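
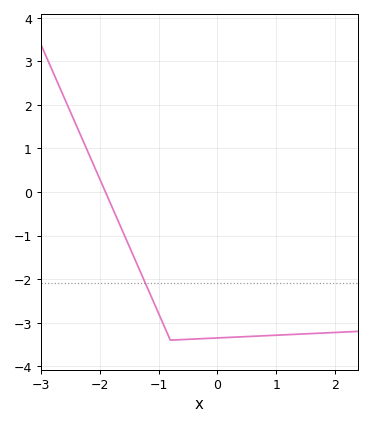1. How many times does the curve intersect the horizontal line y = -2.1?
1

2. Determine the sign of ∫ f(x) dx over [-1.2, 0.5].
negative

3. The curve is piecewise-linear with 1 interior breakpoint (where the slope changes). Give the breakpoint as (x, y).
(-0.8, -3.4)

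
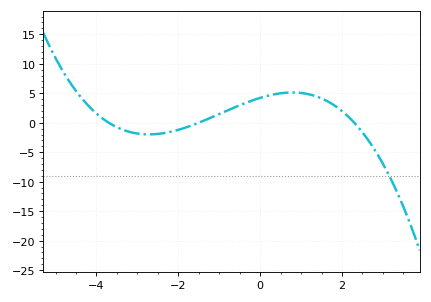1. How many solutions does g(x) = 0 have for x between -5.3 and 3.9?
3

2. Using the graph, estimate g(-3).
-2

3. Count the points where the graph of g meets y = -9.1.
1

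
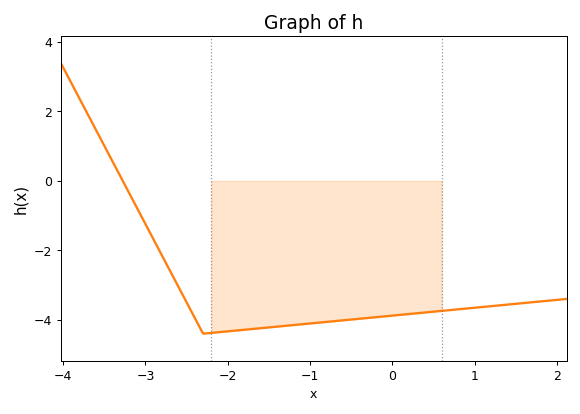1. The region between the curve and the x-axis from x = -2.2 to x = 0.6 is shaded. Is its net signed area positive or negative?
negative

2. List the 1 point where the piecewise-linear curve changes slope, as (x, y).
(-2.3, -4.4)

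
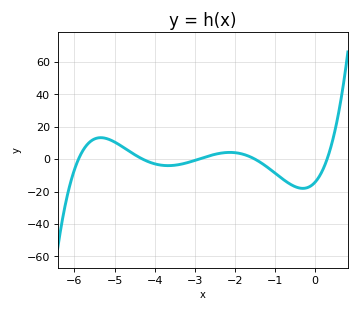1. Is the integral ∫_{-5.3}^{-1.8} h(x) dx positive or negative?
positive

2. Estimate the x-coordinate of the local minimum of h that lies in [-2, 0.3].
-0.307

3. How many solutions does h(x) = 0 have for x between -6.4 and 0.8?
5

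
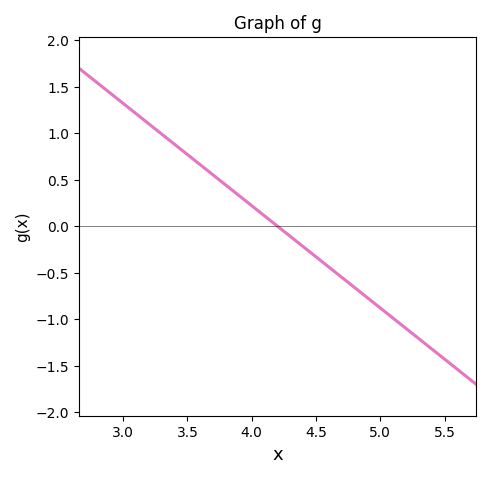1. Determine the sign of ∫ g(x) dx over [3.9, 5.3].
negative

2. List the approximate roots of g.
4.2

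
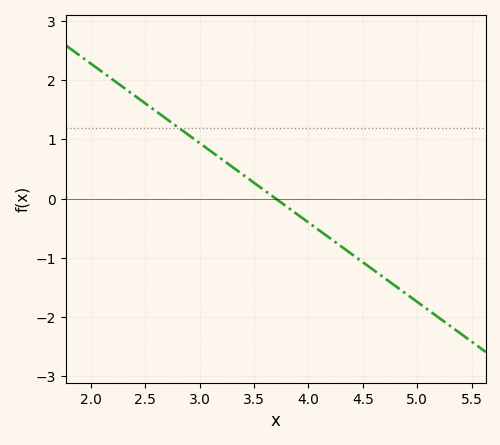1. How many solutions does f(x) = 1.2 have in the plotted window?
1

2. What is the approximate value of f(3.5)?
0.3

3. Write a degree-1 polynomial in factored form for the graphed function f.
y = -1.34(x - 3.7)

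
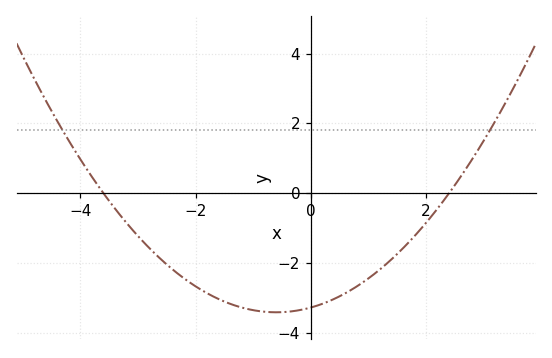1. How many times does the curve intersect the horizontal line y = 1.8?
2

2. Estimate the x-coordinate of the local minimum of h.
-0.6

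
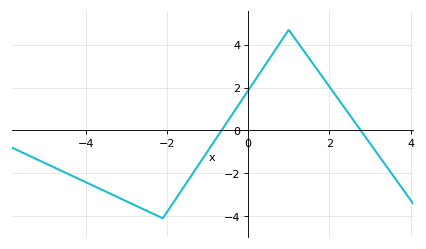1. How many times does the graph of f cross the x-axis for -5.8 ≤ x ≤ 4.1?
2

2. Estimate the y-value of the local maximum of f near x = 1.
4.69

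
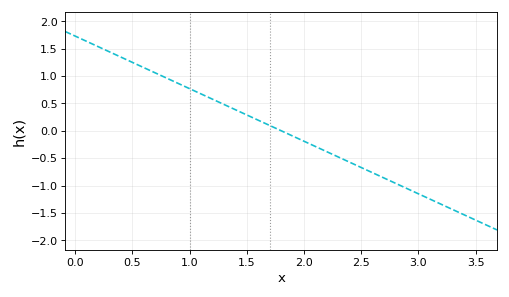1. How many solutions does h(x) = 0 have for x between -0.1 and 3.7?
1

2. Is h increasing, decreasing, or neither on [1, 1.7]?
decreasing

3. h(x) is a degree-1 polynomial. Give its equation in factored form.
y = -0.96(x - 1.8)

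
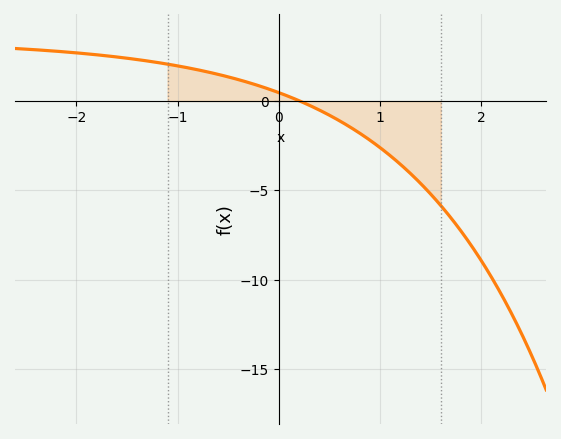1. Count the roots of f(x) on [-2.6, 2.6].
1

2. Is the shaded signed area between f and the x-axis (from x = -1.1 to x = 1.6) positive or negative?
negative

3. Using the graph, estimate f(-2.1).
2.5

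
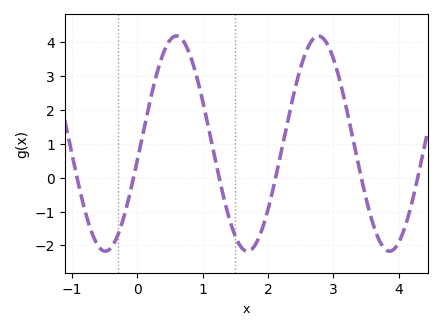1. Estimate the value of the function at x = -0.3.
-1.71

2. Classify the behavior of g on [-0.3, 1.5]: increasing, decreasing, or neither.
neither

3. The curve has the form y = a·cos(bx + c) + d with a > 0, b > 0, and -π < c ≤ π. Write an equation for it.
y = 3.18cos(2.89x - 1.73) + 1.01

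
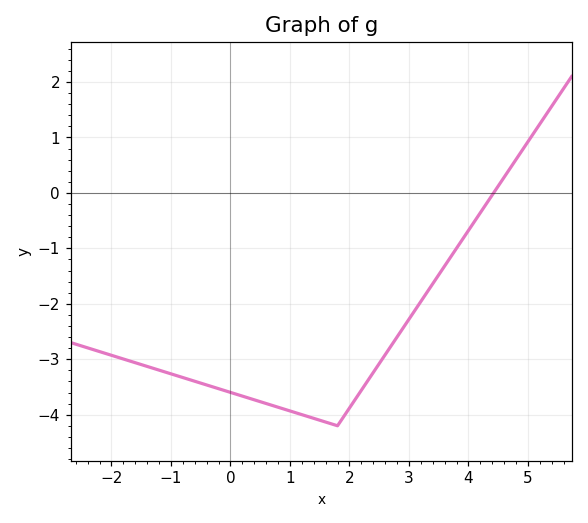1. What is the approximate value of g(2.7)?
-2.76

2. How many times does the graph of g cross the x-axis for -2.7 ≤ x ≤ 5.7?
1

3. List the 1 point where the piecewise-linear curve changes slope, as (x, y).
(1.8, -4.2)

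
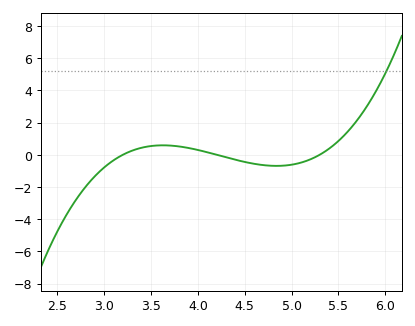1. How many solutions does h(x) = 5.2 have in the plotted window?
1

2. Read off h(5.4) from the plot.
0.4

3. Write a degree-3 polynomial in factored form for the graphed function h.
y = 1.43(x - 3.2)(x - 4.2)(x - 5.3)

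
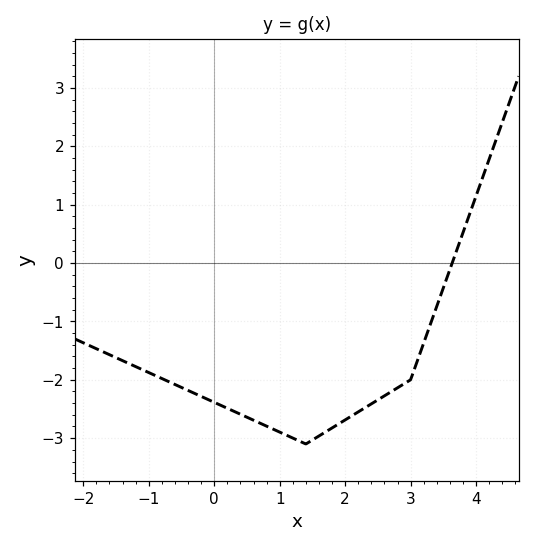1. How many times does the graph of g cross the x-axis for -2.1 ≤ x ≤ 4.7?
1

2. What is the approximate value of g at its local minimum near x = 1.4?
-3.1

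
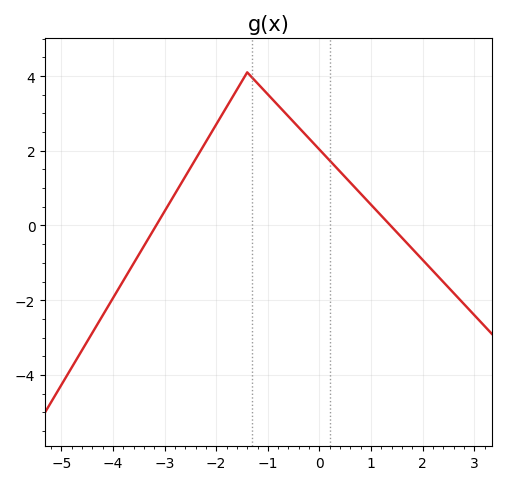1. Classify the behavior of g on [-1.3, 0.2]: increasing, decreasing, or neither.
decreasing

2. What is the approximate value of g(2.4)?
-1.51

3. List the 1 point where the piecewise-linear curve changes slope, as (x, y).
(-1.4, 4.1)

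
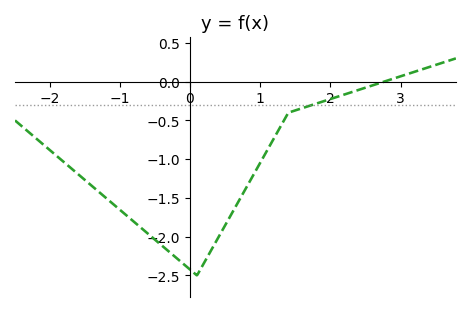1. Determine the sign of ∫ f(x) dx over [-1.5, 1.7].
negative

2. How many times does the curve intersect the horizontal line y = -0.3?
1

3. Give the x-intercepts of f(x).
2.76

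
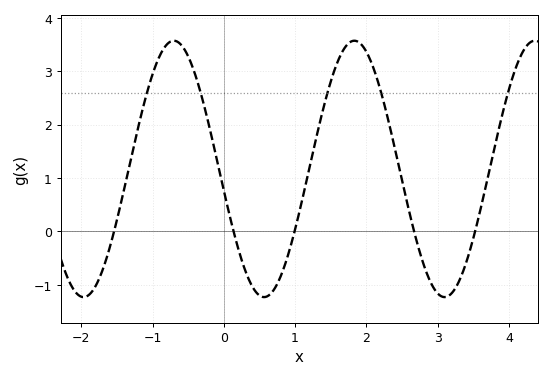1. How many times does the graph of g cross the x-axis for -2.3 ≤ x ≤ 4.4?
5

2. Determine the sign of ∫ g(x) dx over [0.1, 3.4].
positive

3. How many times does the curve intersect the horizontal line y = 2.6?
5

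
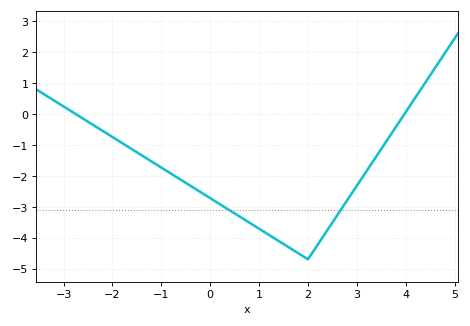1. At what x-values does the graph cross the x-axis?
-2.75, 3.97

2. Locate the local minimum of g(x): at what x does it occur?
2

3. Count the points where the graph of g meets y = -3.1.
2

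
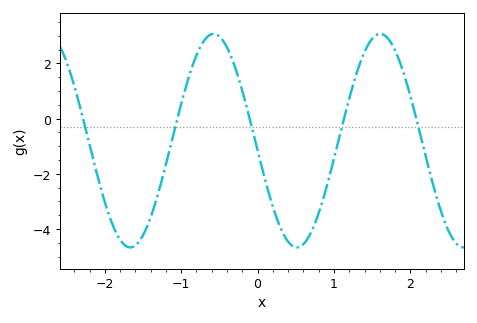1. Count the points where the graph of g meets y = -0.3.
5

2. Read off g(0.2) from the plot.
-3.19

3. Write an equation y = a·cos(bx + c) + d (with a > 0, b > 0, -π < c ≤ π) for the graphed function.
y = 3.87cos(2.88x + 1.66) - 0.8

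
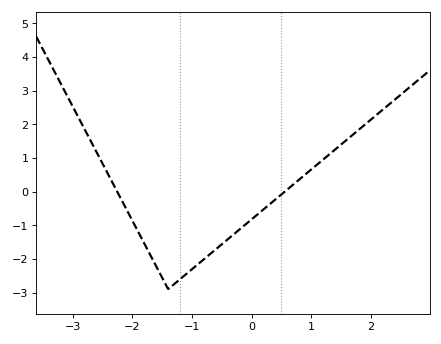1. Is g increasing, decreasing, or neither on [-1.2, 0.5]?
increasing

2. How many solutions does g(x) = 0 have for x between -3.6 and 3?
2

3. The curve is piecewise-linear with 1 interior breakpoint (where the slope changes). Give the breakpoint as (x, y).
(-1.4, -2.9)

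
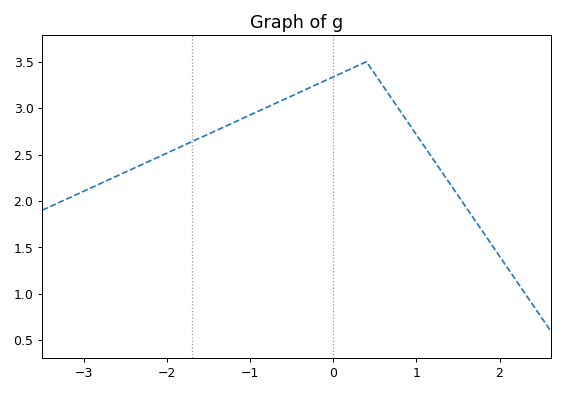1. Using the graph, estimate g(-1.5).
2.72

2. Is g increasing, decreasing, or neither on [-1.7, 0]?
increasing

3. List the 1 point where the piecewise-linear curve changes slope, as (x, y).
(0.4, 3.5)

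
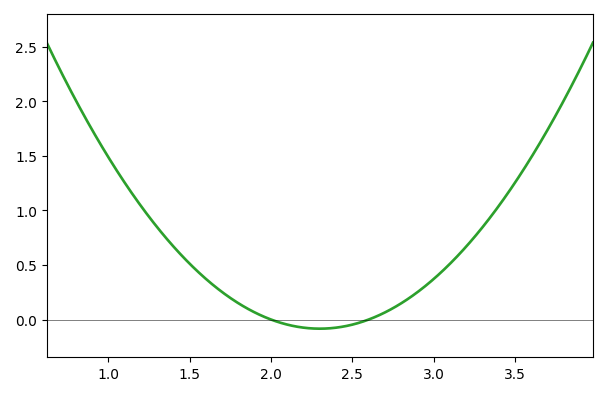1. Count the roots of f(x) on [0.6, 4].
2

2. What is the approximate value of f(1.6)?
0.372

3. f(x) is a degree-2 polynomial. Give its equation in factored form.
y = 0.93(x - 2)(x - 2.6)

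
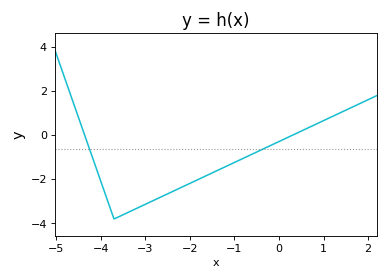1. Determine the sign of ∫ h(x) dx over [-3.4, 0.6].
negative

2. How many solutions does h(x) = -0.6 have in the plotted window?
2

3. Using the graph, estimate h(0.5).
0.2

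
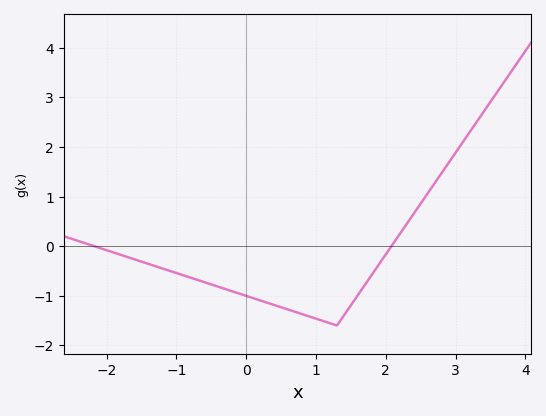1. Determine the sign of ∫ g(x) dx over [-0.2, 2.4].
negative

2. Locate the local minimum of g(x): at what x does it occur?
1.3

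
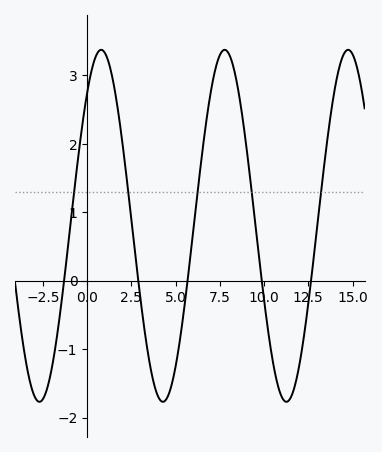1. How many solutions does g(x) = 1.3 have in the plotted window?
5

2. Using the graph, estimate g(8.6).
2.69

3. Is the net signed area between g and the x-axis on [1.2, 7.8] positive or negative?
positive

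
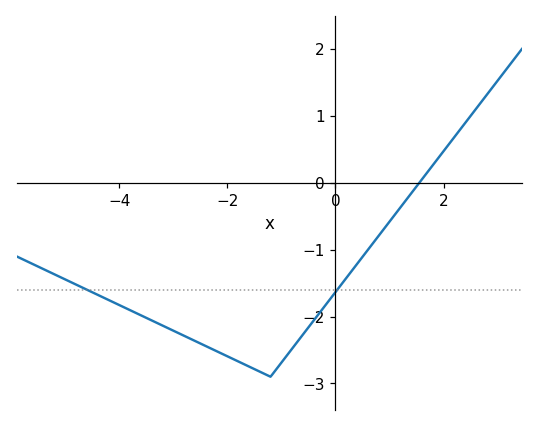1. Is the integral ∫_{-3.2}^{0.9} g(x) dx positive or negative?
negative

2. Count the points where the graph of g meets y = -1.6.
2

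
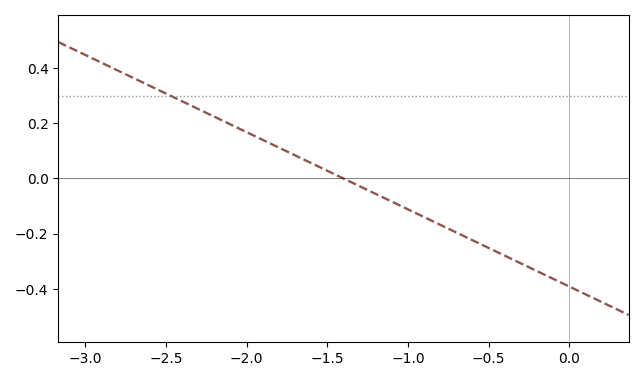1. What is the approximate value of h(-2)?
0.16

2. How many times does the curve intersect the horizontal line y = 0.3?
1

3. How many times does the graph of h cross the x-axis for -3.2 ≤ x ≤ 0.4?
1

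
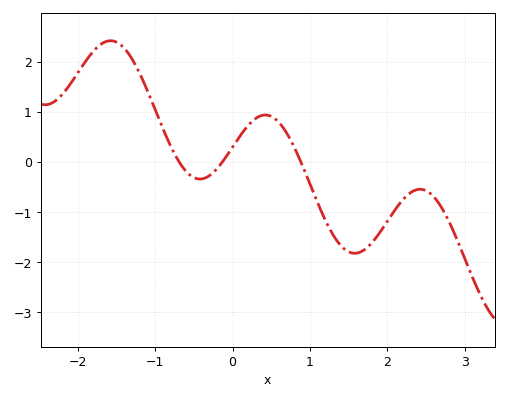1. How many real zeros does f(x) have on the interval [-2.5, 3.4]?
3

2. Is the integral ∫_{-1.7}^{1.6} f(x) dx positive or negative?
positive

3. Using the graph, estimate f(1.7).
-1.76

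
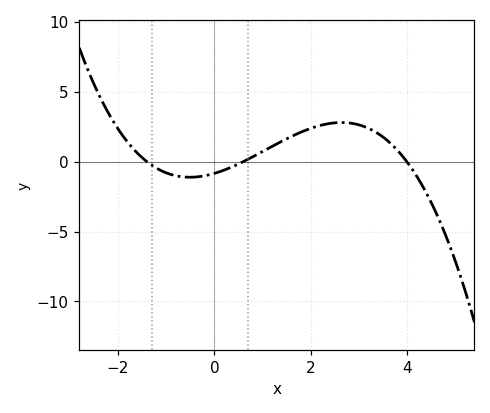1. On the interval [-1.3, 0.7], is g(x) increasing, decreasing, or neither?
neither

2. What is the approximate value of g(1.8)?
2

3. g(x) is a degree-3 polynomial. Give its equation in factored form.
y = -0.25(x + 1.4)(x - 0.6)(x - 4)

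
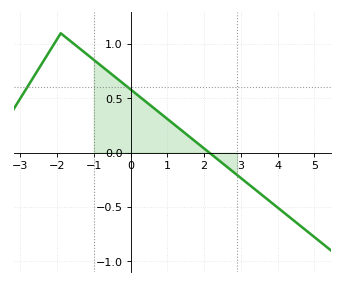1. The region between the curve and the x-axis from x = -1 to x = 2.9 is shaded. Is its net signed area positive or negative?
positive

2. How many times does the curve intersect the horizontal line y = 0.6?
2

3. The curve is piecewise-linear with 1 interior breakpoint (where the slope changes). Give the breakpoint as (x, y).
(-1.9, 1.1)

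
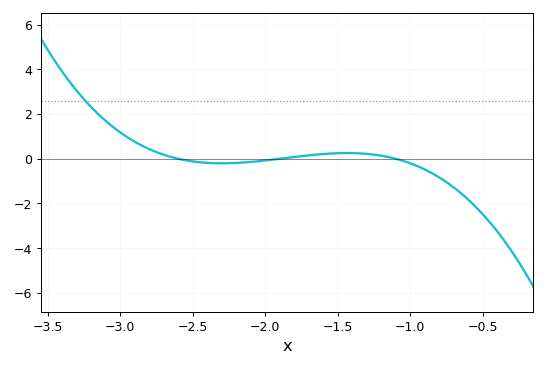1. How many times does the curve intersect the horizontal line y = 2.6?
1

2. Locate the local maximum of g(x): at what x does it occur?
-1.43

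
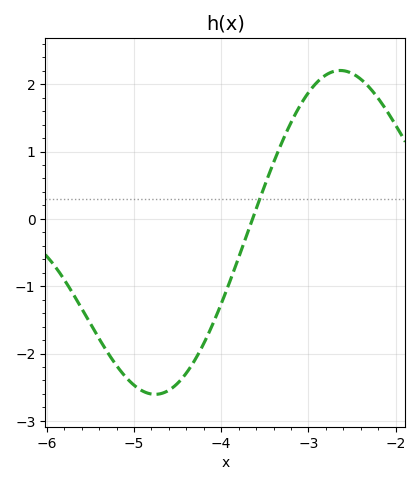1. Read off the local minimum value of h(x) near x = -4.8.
-2.6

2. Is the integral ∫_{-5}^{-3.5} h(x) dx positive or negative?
negative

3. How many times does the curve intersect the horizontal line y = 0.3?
1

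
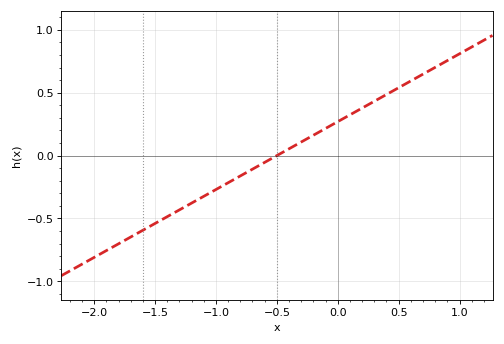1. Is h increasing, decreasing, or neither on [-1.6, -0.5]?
increasing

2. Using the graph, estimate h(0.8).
0.702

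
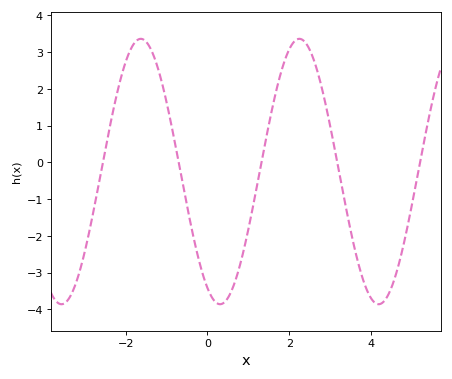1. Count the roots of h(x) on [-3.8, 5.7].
5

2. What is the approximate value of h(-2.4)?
0.895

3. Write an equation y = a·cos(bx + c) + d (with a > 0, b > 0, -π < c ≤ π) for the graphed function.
y = 3.61cos(1.62x + 2.64) - 0.25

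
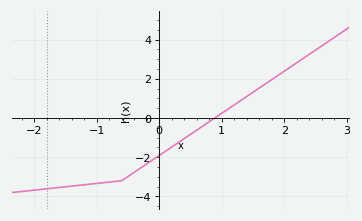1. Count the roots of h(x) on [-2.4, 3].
1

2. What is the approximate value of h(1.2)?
0.67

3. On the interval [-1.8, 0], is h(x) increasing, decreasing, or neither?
increasing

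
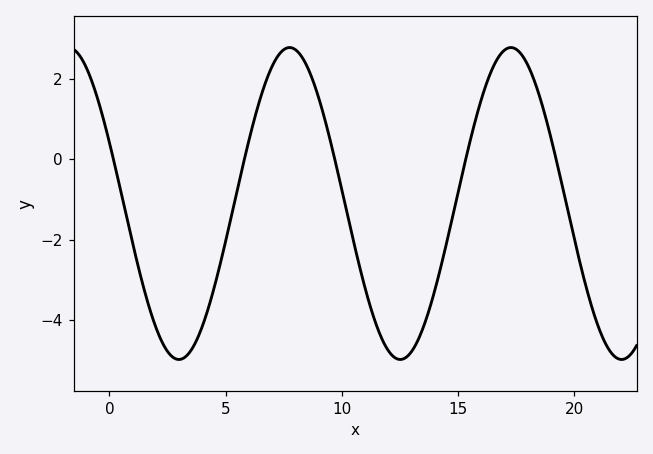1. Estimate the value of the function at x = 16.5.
2.2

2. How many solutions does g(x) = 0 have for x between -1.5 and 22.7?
5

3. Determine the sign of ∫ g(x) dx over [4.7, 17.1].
negative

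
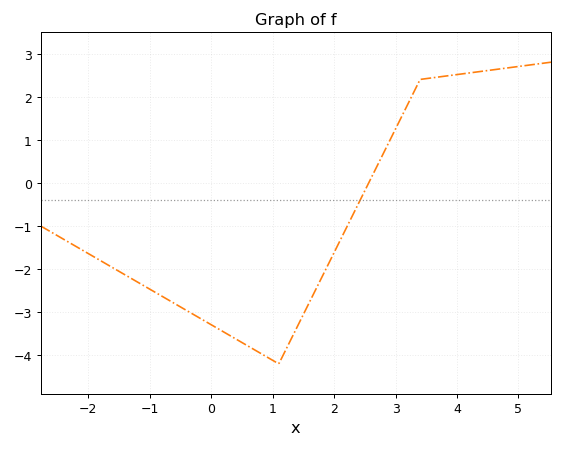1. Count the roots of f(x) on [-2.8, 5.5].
1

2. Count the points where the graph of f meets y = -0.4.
1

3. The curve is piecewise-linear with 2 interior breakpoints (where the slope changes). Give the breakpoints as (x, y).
(1.1, -4.2); (3.4, 2.4)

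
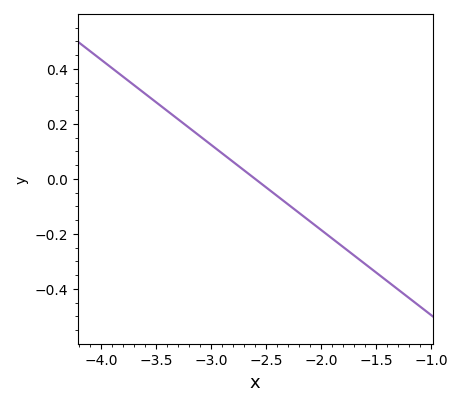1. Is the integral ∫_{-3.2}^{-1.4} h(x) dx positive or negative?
negative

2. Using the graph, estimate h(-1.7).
-0.279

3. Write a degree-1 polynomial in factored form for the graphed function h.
y = -0.31(x + 2.6)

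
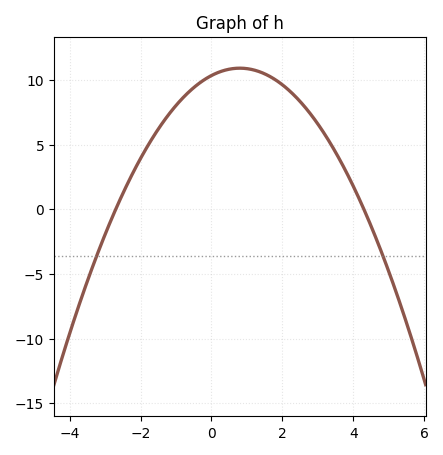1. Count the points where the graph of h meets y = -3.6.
2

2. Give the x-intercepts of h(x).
-2.8, 4.2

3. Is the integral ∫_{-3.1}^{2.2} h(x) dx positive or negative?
positive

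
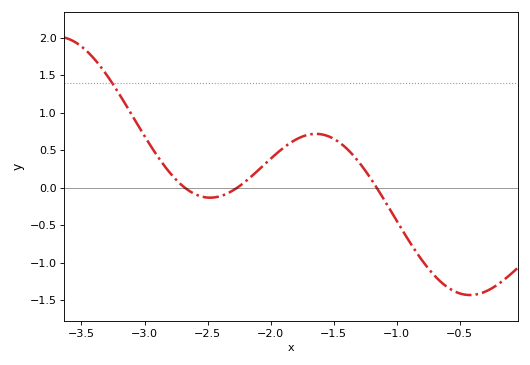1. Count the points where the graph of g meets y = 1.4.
1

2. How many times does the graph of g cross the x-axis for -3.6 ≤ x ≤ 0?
3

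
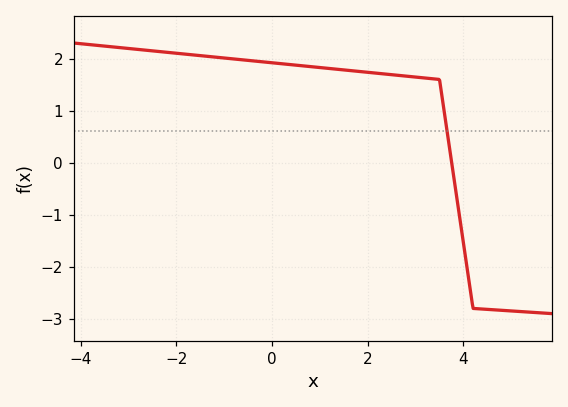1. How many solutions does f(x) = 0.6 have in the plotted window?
1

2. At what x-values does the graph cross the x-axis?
3.8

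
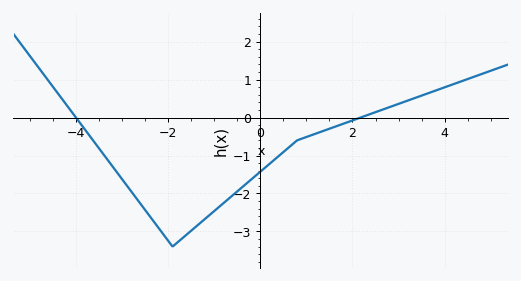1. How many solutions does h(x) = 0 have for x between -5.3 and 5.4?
2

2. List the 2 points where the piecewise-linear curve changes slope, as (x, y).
(-1.9, -3.4); (0.8, -0.6)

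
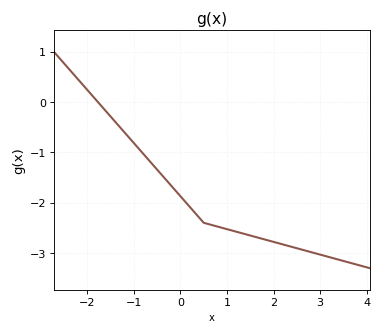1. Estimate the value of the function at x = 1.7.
-2.7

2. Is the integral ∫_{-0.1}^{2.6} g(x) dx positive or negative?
negative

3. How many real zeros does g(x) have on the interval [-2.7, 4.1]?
1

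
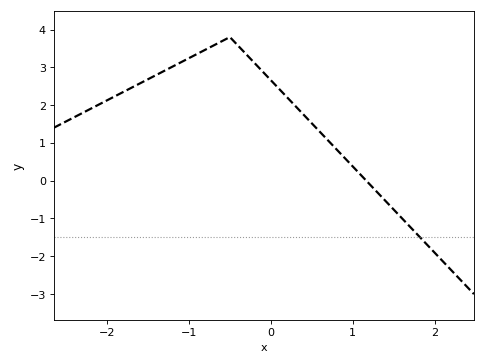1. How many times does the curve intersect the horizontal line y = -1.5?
1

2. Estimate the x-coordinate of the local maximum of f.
-0.501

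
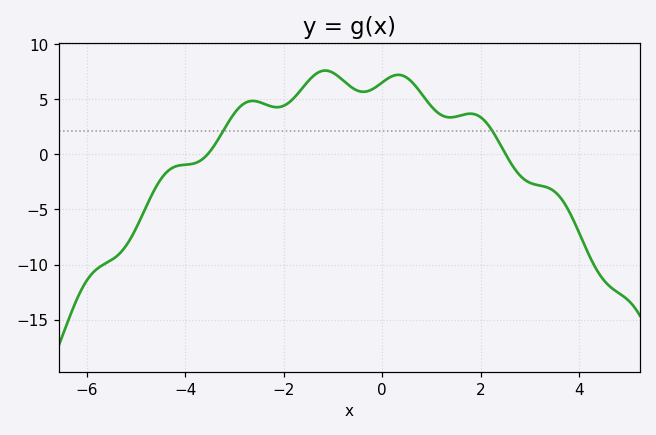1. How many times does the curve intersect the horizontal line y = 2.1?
2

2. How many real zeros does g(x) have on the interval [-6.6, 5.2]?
2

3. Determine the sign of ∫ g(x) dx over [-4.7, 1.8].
positive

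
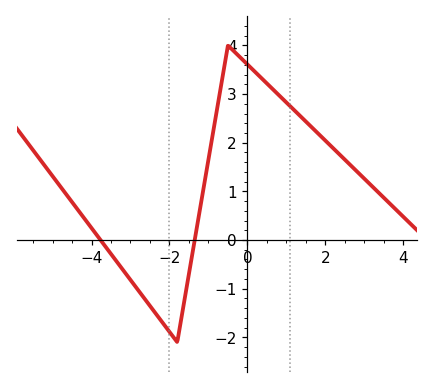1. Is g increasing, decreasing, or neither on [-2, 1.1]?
neither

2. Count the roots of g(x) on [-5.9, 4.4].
2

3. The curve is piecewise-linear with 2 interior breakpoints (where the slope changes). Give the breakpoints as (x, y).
(-1.8, -2.1); (-0.5, 4)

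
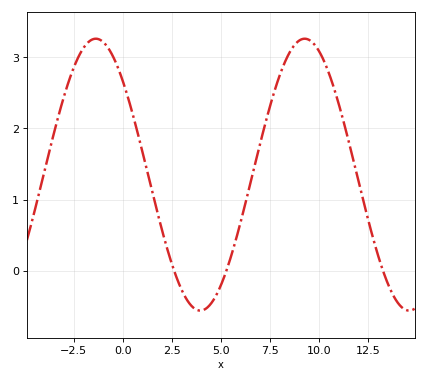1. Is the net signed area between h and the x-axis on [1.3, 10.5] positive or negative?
positive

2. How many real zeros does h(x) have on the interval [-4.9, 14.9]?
3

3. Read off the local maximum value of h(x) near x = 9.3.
3.3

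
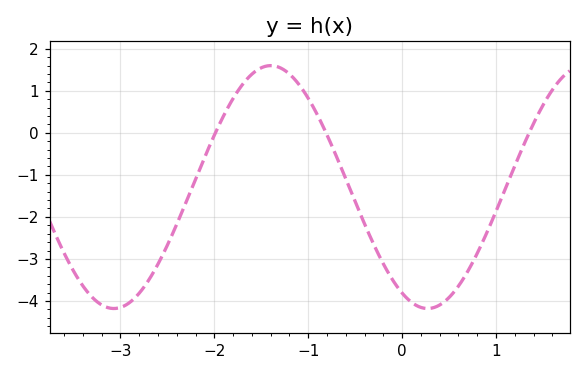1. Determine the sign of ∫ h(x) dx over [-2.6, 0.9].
negative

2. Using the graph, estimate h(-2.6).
-3.1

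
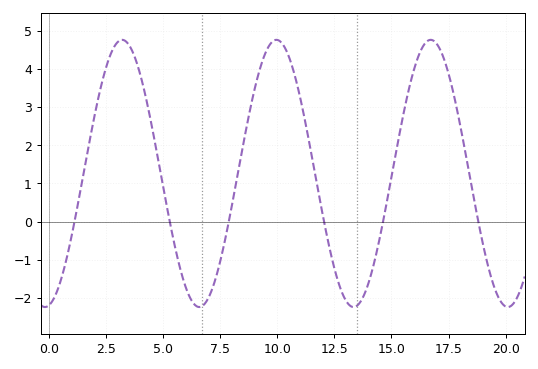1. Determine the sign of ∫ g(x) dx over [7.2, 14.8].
positive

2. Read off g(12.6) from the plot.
-1.44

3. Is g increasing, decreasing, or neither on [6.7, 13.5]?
neither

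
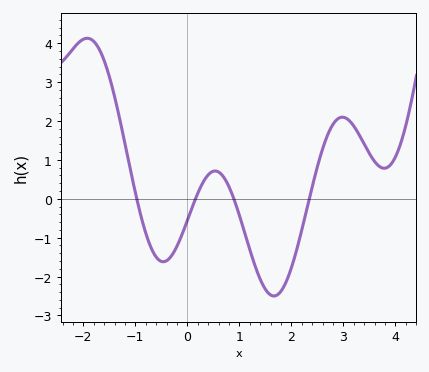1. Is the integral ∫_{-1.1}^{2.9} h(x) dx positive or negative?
negative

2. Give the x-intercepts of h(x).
-0.972, 0.157, 0.894, 2.35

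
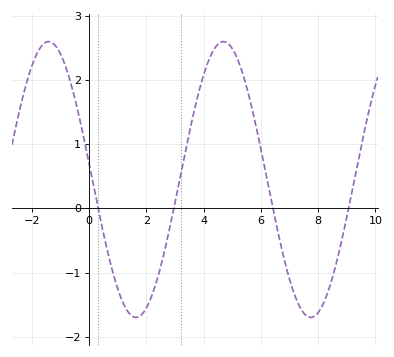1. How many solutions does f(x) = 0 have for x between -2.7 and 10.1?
4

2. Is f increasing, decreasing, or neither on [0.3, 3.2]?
neither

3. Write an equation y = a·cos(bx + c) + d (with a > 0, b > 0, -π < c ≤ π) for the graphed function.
y = 2.15cos(1x + 1.5) + 0.45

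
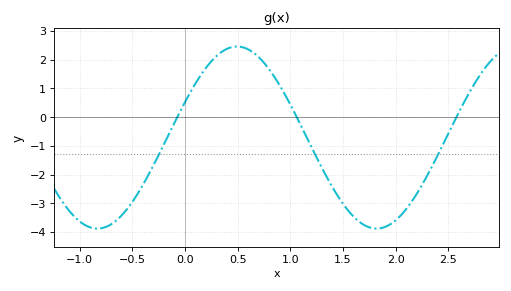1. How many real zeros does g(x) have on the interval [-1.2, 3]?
3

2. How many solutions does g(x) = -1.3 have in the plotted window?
3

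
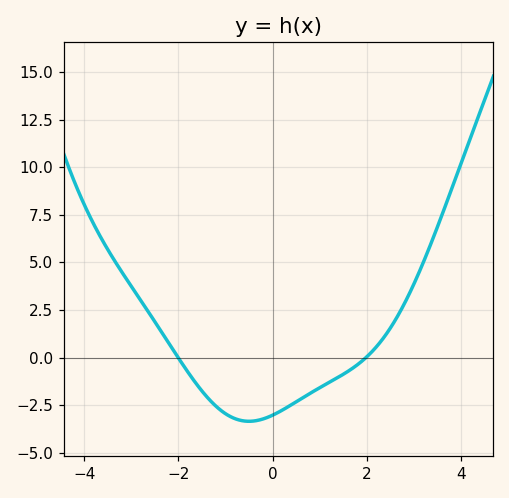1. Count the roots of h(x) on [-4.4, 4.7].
2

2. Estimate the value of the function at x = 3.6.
7.53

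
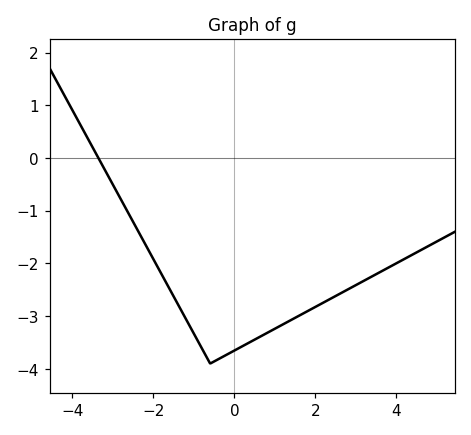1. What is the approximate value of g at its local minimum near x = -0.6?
-3.9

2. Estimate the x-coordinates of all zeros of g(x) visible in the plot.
-3.4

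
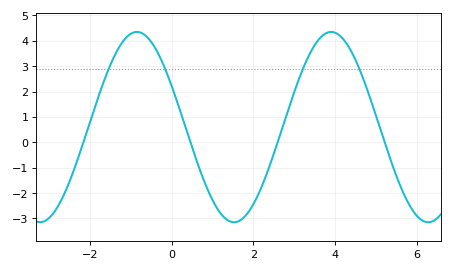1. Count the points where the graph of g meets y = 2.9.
4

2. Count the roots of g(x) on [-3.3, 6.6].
4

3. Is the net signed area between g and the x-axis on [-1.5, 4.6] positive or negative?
positive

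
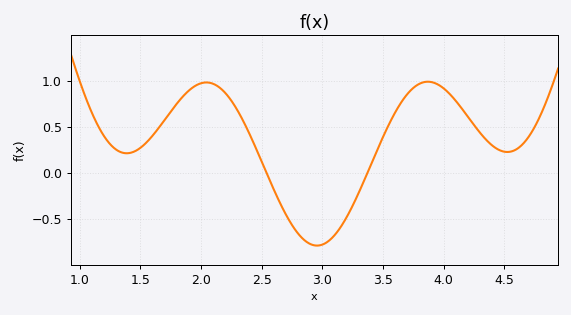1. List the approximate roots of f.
2.54, 3.37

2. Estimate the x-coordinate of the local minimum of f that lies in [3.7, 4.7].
4.52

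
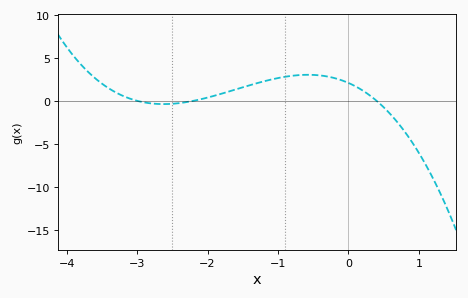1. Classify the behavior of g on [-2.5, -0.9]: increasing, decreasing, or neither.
increasing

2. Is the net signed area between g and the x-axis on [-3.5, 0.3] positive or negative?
positive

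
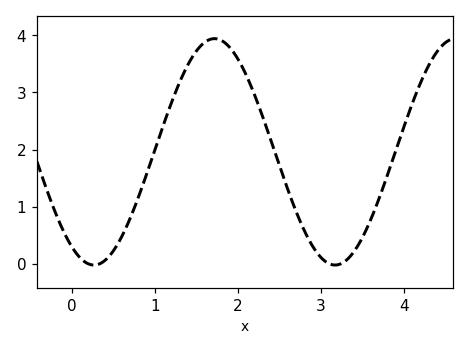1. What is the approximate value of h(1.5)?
3.72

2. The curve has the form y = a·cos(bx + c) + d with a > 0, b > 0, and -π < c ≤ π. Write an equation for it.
y = 1.98cos(2.16x + 2.57) + 1.96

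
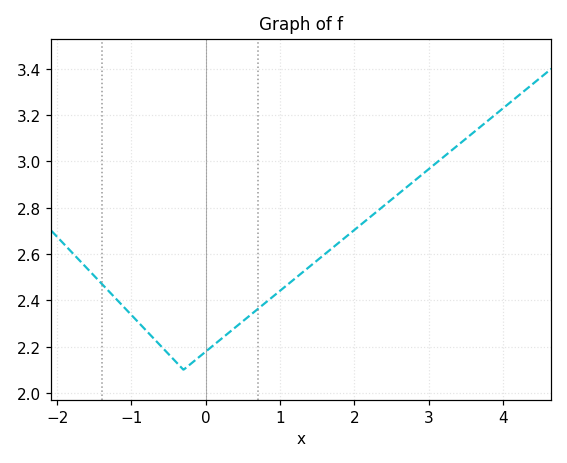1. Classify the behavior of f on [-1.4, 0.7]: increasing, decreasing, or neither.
neither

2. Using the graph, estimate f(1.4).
2.54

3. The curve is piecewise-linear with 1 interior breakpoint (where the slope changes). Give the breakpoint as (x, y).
(-0.3, 2.1)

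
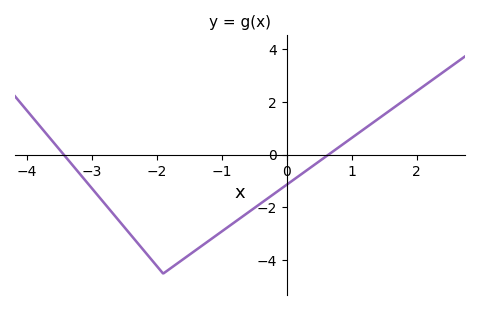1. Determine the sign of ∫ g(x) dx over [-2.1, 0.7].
negative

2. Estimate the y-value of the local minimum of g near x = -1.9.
-4.5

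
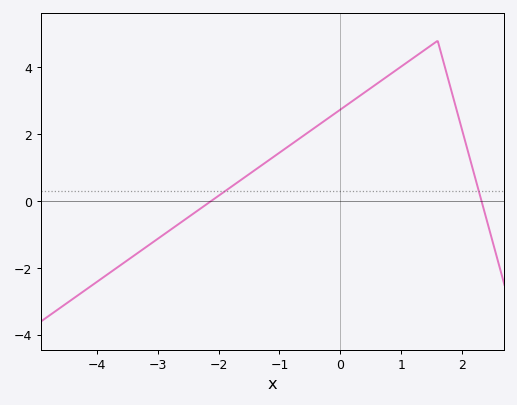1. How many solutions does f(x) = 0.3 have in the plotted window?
2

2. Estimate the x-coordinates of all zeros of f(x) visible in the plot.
-2.13, 2.32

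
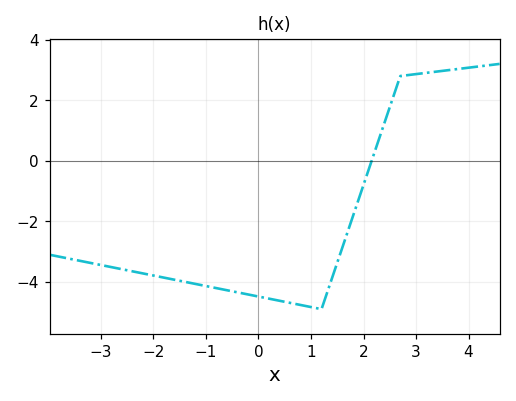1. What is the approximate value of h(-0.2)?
-4.41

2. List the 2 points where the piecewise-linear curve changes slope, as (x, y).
(1.2, -4.9); (2.7, 2.8)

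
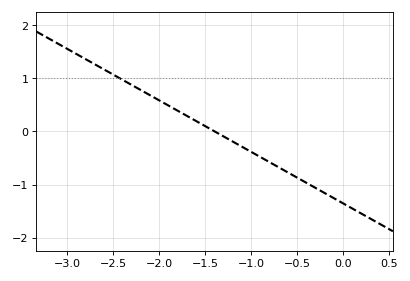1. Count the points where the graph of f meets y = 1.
1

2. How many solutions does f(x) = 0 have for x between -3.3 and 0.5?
1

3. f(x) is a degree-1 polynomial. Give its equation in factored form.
y = -0.97(x + 1.4)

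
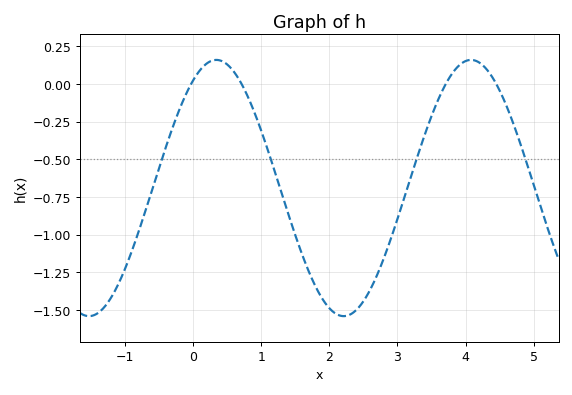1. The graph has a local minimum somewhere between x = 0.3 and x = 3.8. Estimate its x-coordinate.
2.2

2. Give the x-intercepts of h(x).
0, 0.7, 3.7, 4.5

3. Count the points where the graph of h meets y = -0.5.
4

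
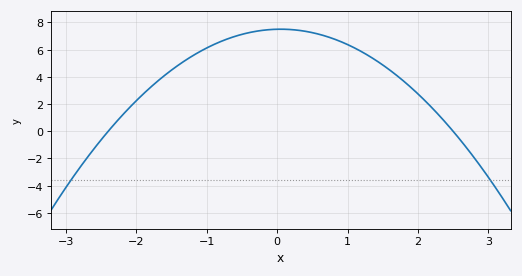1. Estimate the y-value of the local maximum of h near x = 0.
7.6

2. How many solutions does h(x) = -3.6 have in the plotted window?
2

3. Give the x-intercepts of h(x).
-2.4, 2.5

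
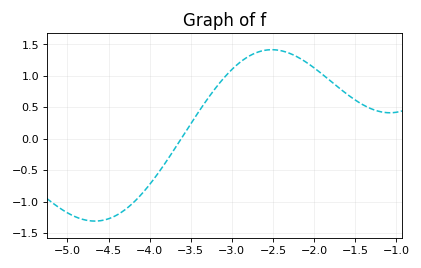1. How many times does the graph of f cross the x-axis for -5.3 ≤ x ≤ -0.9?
1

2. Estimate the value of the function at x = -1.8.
0.919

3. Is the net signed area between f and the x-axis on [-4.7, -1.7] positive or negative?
positive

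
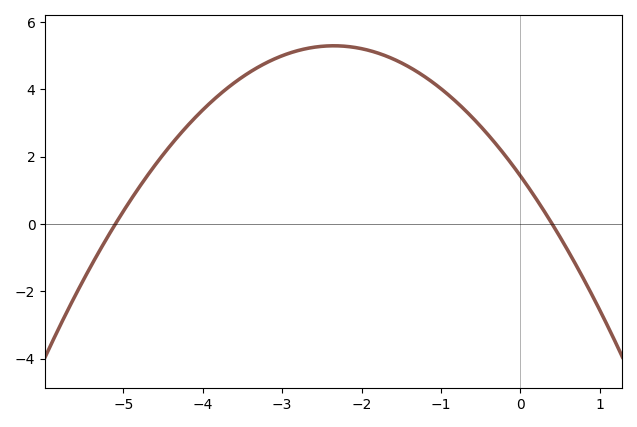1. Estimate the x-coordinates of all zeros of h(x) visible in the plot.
-5.1, 0.4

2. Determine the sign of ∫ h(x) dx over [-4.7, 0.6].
positive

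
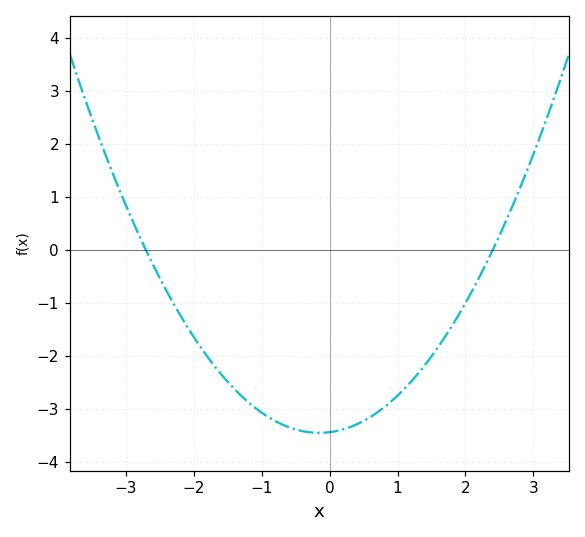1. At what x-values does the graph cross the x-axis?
-2.7, 2.4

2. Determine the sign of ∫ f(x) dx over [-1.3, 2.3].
negative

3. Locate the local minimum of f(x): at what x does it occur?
-0.15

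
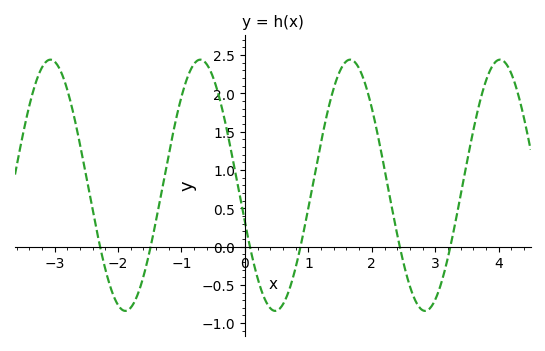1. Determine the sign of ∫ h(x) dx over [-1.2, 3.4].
positive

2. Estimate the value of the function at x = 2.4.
0.158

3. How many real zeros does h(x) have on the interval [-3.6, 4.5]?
6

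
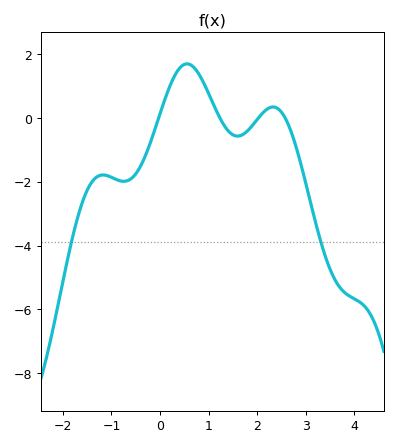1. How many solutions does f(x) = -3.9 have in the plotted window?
2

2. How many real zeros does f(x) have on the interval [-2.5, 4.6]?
4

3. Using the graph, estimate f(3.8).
-5.4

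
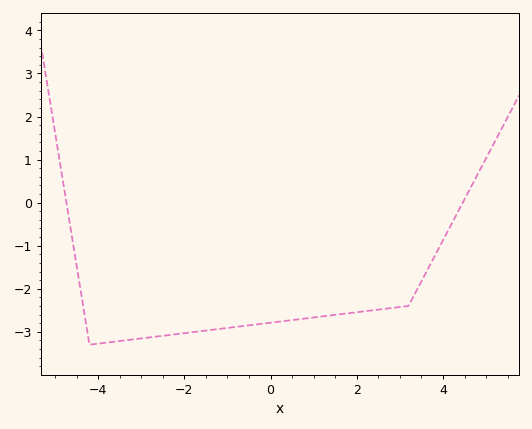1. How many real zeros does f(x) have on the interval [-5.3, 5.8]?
2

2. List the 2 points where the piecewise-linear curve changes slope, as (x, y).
(-4.2, -3.3); (3.2, -2.4)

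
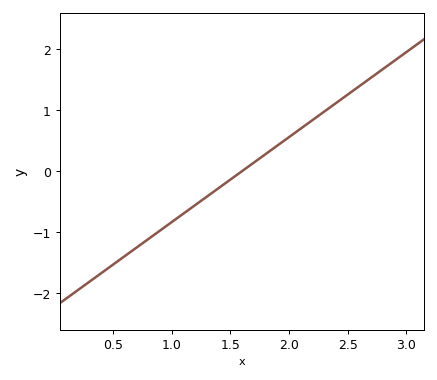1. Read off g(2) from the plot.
0.556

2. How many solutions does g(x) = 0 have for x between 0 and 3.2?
1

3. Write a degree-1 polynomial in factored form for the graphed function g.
y = 1.39(x - 1.6)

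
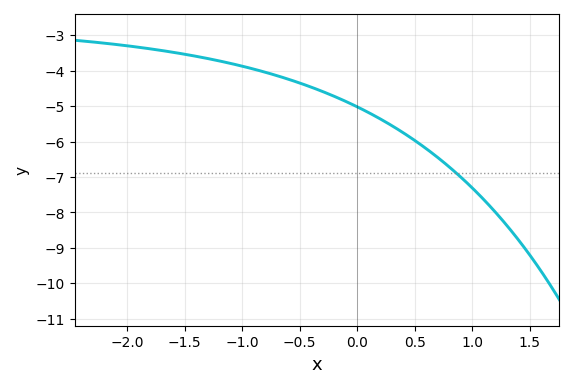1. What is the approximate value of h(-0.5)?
-4.3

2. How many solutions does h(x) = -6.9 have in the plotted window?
1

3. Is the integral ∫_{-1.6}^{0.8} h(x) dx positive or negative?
negative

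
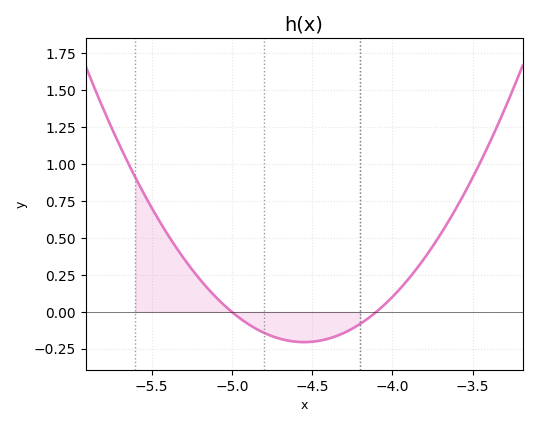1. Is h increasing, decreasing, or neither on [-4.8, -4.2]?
neither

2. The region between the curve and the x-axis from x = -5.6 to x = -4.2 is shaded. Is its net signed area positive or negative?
positive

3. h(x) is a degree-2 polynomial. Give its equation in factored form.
y = 1.01(x + 5)(x + 4.1)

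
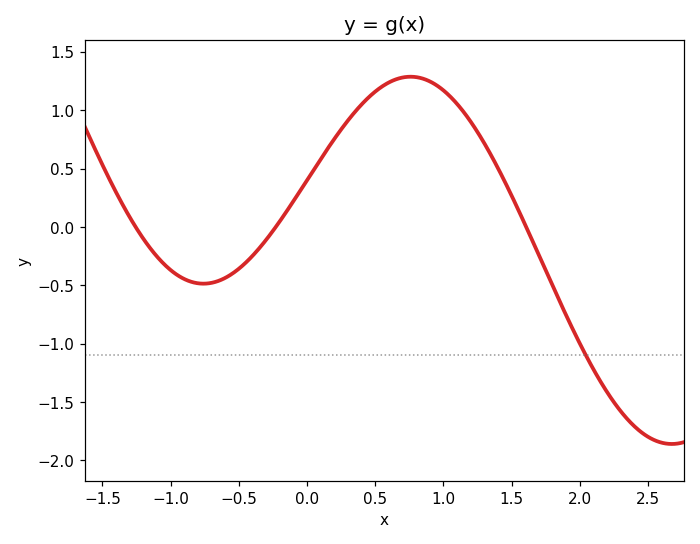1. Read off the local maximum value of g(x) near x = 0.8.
1.29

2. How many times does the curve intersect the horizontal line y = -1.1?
1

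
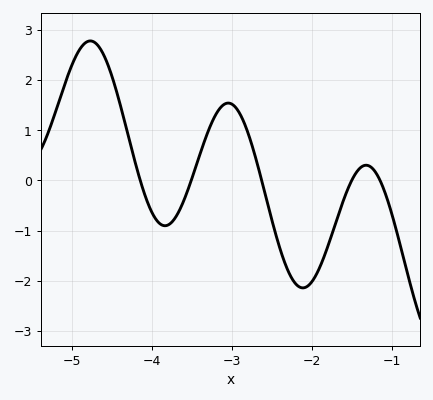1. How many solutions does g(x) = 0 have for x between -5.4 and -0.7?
5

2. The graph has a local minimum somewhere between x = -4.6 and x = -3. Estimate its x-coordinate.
-3.84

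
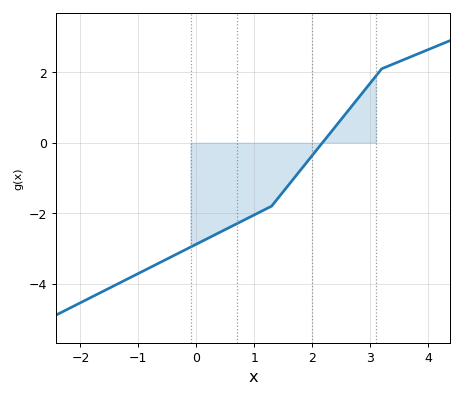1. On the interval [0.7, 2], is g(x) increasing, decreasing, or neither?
increasing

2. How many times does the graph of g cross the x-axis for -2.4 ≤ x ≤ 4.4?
1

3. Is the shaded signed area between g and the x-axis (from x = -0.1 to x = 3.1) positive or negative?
negative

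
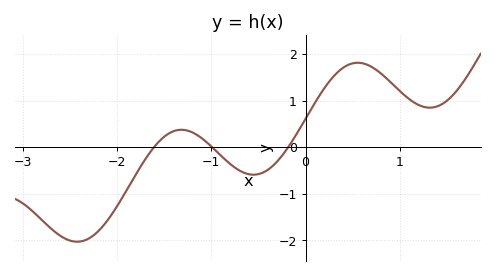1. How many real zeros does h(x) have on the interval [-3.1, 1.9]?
3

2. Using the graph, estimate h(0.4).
1.7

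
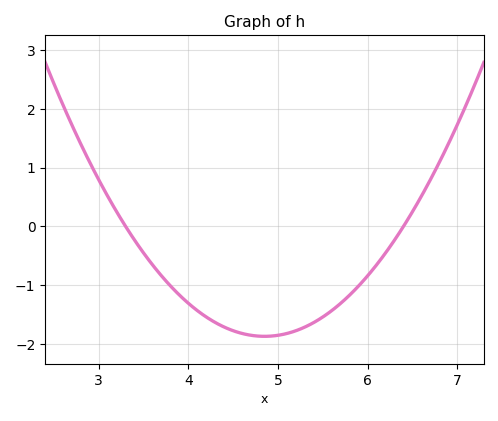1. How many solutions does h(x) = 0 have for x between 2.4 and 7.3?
2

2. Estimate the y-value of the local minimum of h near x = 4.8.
-1.9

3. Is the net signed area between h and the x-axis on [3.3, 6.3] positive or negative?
negative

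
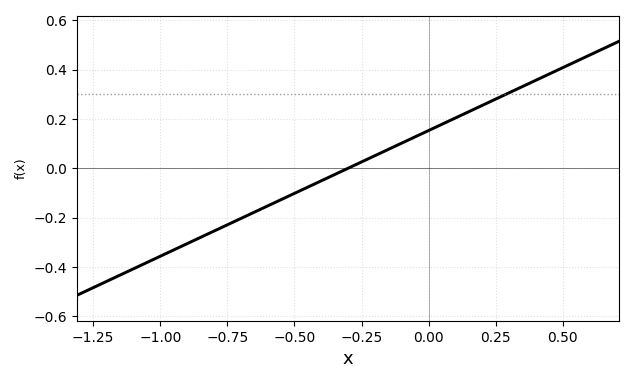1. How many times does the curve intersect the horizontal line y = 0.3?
1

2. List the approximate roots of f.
-0.3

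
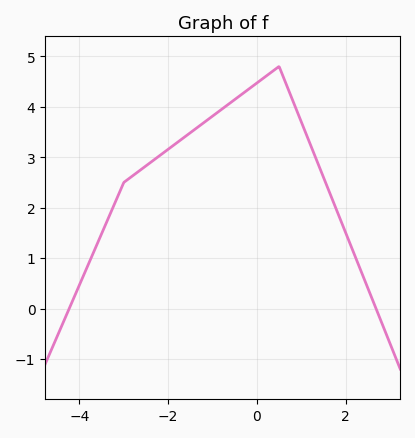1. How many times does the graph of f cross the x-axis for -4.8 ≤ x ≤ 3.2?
2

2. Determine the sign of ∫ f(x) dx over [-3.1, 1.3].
positive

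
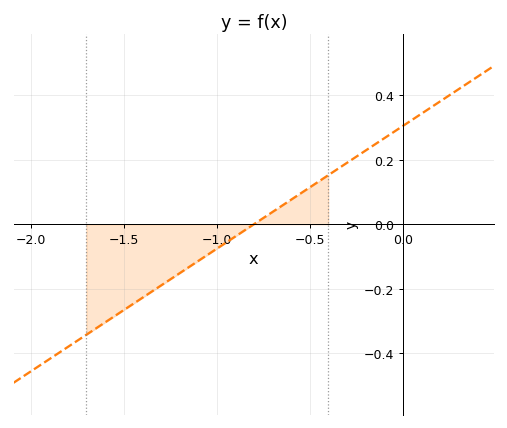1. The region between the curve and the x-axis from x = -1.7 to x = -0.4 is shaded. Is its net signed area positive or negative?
negative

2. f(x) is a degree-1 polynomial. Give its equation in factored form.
y = 0.38(x + 0.8)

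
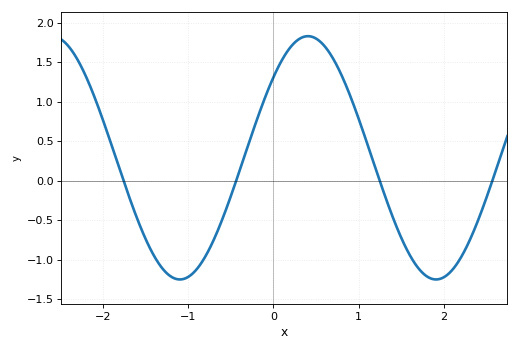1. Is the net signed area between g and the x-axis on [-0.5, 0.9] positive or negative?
positive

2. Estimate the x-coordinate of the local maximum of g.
0.407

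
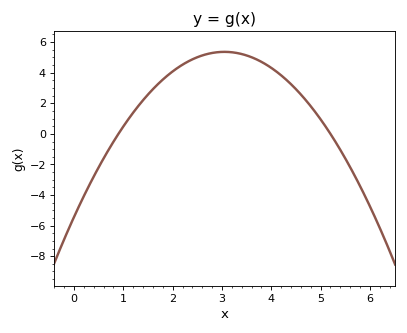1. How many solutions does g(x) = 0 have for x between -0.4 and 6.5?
2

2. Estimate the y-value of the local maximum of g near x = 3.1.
5.36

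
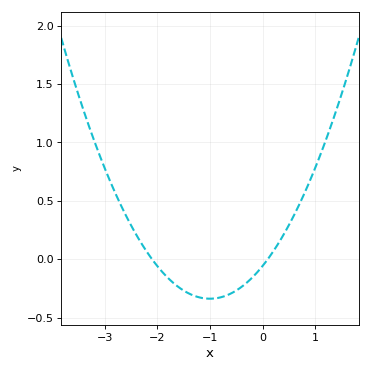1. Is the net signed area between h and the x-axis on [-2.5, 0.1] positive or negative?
negative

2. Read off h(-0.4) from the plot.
-0.238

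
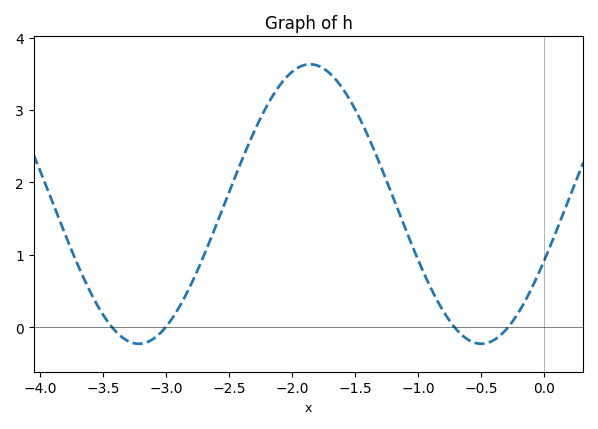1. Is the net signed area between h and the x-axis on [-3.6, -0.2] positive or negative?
positive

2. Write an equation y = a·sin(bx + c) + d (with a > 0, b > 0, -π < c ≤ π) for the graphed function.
y = 1.93sin(2.31x - 0.422) + 1.7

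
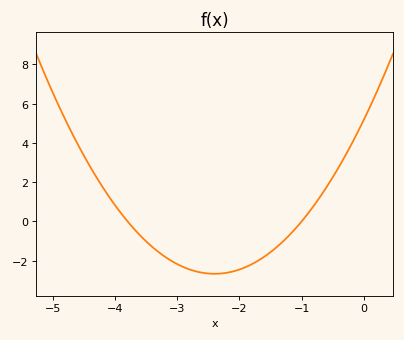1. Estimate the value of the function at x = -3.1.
-2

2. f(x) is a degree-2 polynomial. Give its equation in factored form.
y = 1.36(x + 3.8)(x + 1)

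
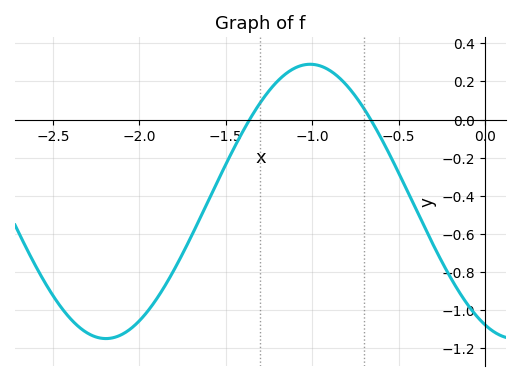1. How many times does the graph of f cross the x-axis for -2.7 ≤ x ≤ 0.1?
2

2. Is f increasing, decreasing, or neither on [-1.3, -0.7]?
neither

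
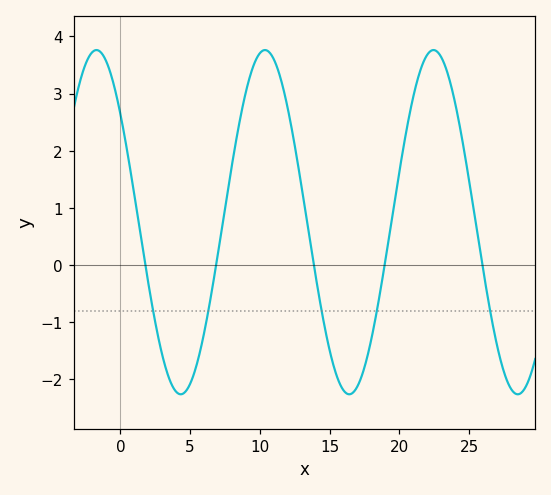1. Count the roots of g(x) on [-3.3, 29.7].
5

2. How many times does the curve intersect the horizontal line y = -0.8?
5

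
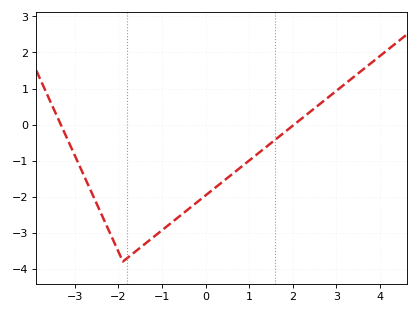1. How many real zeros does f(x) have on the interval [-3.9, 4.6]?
2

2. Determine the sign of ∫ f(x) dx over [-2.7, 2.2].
negative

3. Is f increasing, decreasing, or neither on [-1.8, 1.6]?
increasing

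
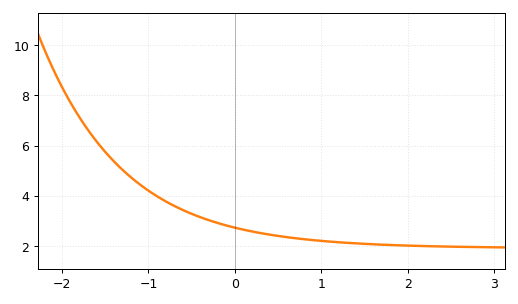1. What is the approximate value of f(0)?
2.72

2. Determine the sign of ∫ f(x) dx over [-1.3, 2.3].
positive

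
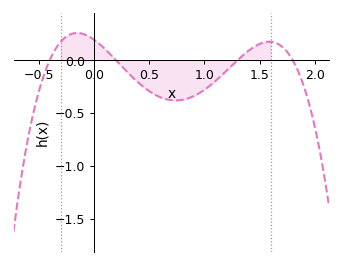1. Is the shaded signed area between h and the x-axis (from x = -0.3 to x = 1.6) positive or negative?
negative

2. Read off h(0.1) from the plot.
0.106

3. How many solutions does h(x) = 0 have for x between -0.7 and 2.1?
4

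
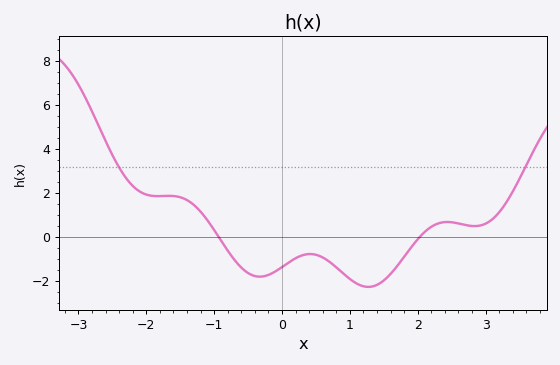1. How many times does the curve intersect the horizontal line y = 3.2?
2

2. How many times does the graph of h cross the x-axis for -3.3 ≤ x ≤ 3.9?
2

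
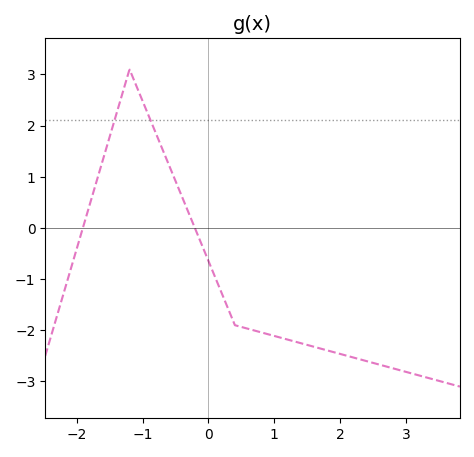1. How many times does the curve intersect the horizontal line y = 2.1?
2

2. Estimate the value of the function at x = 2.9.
-2.78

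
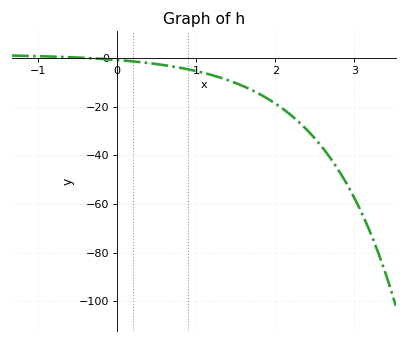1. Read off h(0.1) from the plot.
-2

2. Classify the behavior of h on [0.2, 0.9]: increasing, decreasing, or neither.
decreasing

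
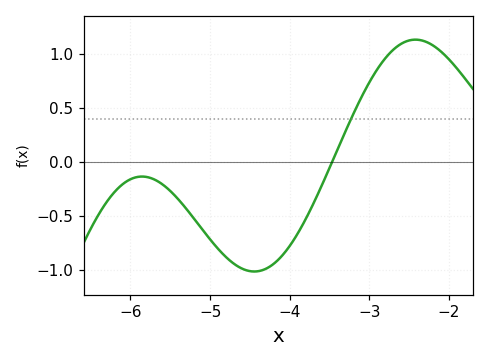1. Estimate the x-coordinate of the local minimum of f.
-4.45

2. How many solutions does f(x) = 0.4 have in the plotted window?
1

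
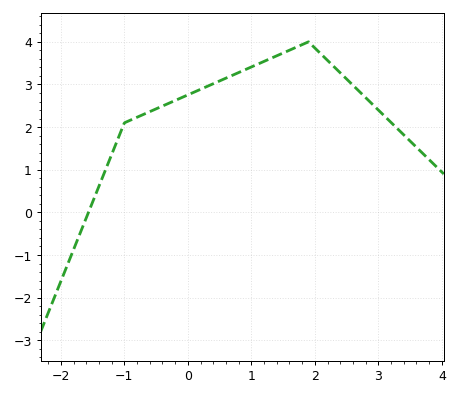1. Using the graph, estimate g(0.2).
2.9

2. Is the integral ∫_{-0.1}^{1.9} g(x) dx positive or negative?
positive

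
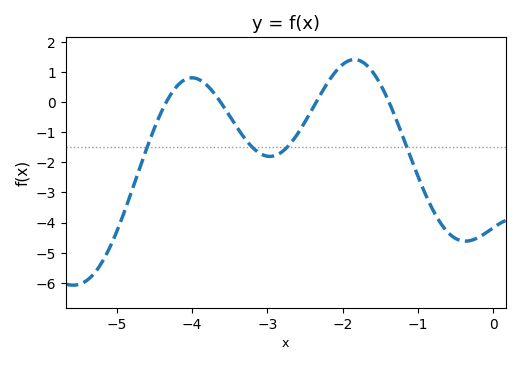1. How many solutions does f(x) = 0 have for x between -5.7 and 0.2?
4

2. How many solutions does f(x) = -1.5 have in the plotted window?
4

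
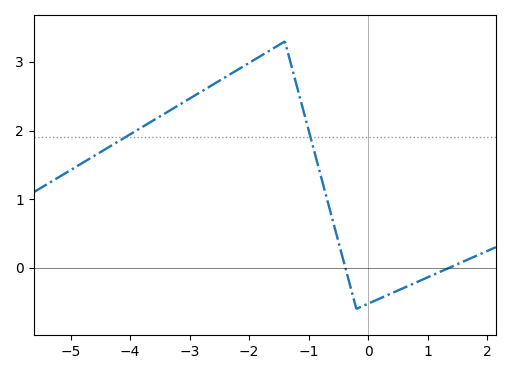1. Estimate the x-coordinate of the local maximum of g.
-1.4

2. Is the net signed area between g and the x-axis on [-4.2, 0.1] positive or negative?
positive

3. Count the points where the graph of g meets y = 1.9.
2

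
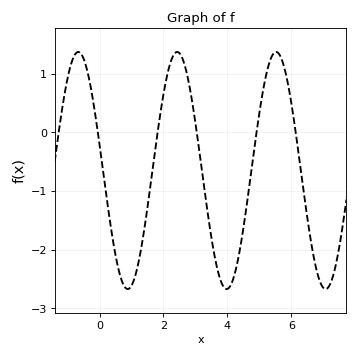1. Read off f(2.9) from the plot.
0.5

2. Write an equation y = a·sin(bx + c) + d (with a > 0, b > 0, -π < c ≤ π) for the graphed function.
y = 2.02sin(2x + 2.9) - 0.65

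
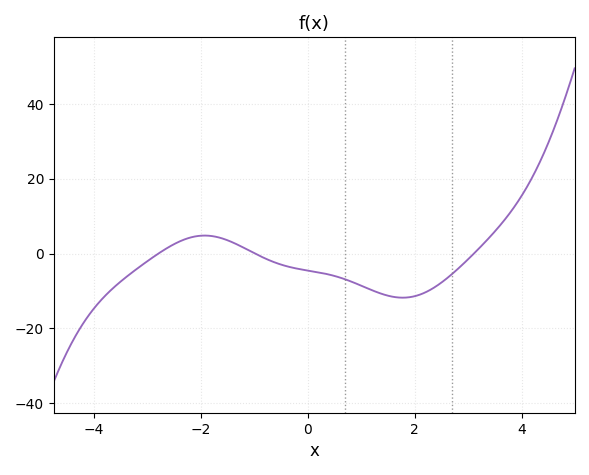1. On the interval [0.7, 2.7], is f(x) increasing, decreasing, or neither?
neither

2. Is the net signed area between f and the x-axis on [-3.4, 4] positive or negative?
negative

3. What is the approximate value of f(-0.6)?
-2.44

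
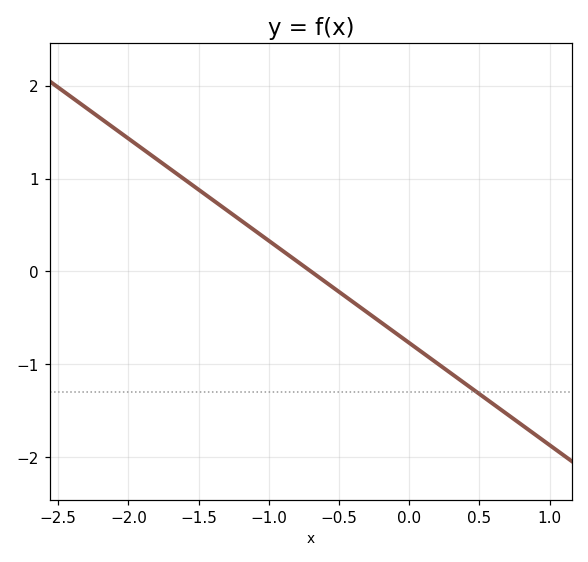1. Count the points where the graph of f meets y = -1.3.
1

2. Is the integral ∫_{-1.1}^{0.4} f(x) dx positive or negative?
negative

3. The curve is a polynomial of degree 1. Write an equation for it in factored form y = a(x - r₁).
y = -1.1(x + 0.7)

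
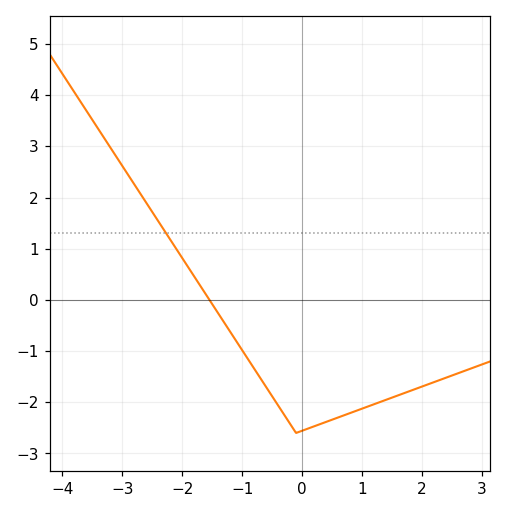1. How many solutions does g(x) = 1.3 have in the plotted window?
1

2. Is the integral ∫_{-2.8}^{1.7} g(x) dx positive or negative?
negative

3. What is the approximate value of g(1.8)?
-1.78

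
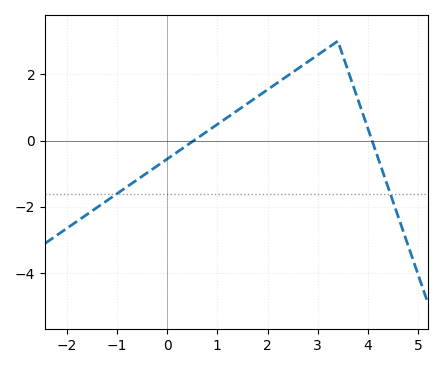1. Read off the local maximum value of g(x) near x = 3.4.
3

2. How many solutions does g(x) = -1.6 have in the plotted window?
2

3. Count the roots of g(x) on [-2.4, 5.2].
2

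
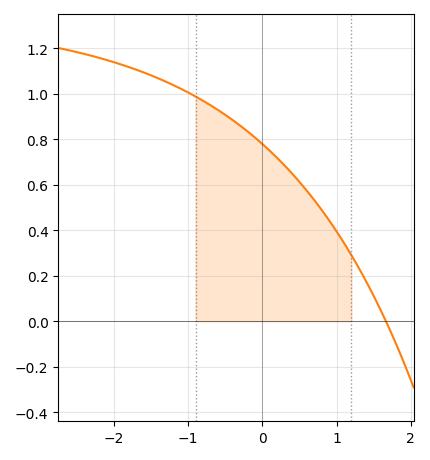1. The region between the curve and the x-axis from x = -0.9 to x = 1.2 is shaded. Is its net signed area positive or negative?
positive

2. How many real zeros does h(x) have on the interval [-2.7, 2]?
1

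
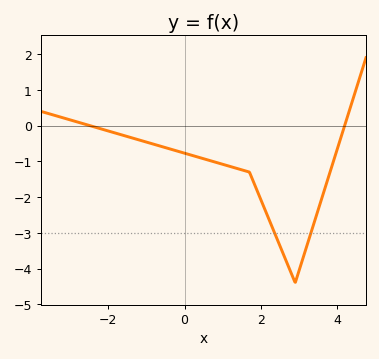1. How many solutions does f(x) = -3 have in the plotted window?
2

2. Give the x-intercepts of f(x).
-2.4, 4.2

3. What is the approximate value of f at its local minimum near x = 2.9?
-4.4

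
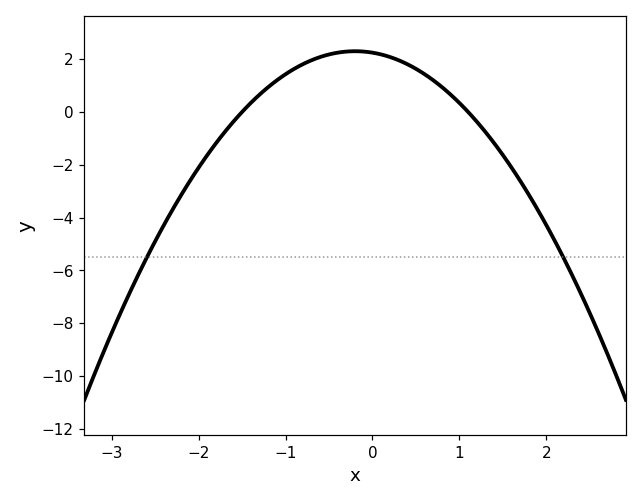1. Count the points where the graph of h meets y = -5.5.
2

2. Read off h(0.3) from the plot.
2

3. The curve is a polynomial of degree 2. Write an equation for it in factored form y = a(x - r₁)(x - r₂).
y = -1.36(x + 1.5)(x - 1.1)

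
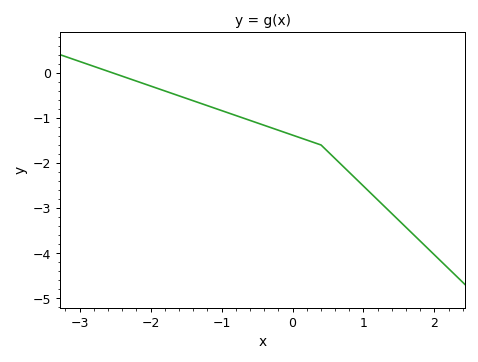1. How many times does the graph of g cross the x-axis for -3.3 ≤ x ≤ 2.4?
1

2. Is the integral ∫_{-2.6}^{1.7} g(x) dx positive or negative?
negative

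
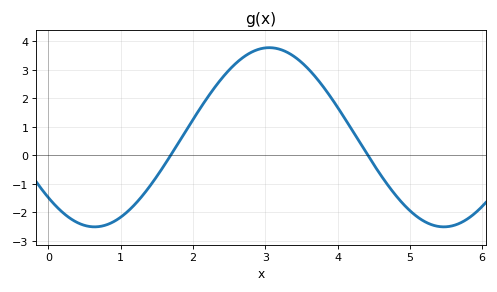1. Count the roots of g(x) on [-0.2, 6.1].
2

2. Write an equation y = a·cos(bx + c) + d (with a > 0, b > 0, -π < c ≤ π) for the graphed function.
y = 3.14cos(1.3x + 2.31) + 0.63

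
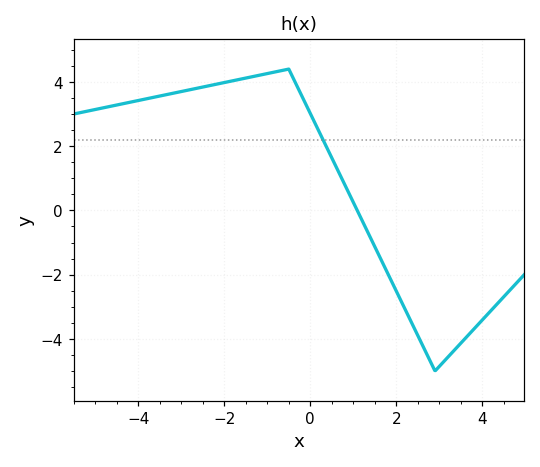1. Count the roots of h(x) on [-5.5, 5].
1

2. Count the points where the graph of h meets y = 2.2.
1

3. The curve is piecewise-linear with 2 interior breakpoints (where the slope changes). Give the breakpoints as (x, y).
(-0.5, 4.4); (2.9, -5)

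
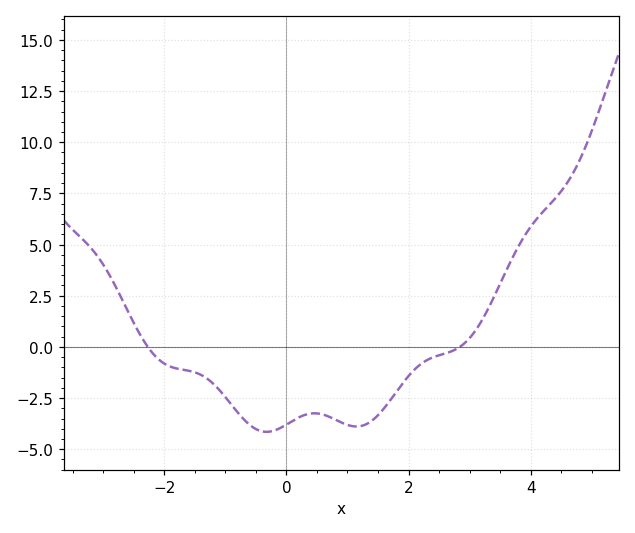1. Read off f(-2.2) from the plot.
-0.5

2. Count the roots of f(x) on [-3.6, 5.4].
2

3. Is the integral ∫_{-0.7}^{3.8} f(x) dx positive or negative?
negative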